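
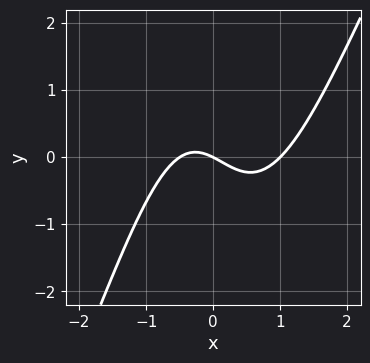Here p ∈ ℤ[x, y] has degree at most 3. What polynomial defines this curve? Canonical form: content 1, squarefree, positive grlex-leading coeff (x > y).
2*x^3 - x^2*y - x^2 - x - 2*y

(a) deg p = 3.
(b) Reading off the gridlines: it crosses the y-axis at the gridline y = 0; among the integer gridlines, it crosses the x-axis at x ∈ {0, 1}.
(c) Fitting integer coefficients to these (and the overall shape) gives p.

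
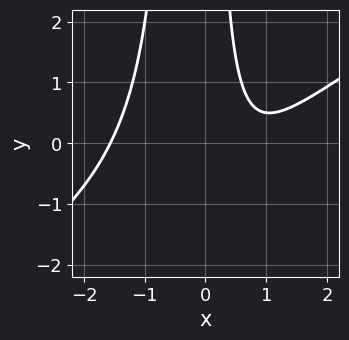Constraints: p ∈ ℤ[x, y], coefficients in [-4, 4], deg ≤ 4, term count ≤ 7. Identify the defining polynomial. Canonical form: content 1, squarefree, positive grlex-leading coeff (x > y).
2*x^3 - 3*x^2*y - x*y - 3*x + 3

1. The degree is 3 — the shape is more complex than any degree-2 curve.
2. Observable constraints: it misses every integer gridline on the y-axis.
3. Putting this together gives p.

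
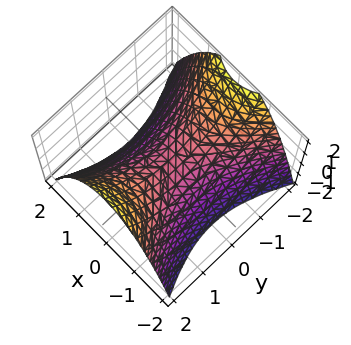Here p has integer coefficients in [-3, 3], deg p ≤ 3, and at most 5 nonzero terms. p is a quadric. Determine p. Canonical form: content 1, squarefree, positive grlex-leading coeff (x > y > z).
2*x^2 - y^2 + 2*z

The degree is 2 — a hyperbolic paraboloid; a quadric.
Symmetries: mirror symmetry y ↦ −y ⇒ only even powers of y; the x ↦ −x reflection is a symmetry, so x appears only in even powers.
From the axis intercepts and sections: it meets the z-axis at z = 0 (among the integer gridlines); it meets the y-axis at y = 0 (among the integer gridlines); it meets the x-axis at x = 0 (among the integer gridlines).
These observations pin down the coefficients.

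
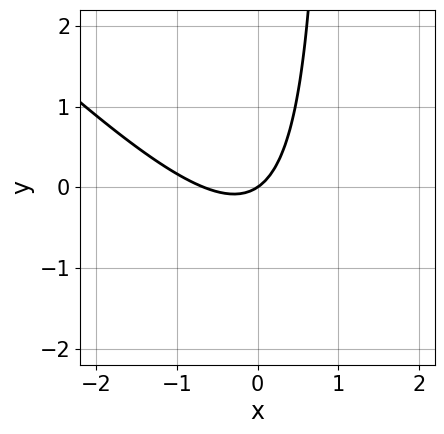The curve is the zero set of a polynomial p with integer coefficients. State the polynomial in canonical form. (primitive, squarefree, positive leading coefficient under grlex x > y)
3*x^2 + 3*x*y + 2*x - 3*y

Degree: the shape is more complex than any degree-1 curve, so deg p = 2.
Checking where it meets the axes: it crosses the y-axis at the gridline y = 0; one x-axis crossing is at x = 0.
Assembling these constraints gives the stated polynomial.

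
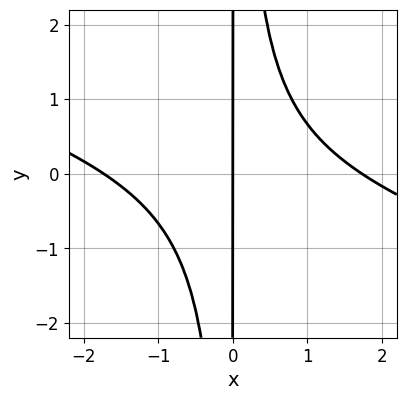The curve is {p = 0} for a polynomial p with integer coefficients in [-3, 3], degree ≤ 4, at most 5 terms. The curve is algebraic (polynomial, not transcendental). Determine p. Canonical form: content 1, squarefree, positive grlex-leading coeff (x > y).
x^3 + 3*x^2*y - 3*x

First, deg p = 3. The shape is more complex than any degree-2 curve.
Then, from the visible intercepts: it crosses the x-axis at the gridline x = 0; every point of the y-axis in the box is on the curve.
Finally, matching integer coefficients to the picture gives p.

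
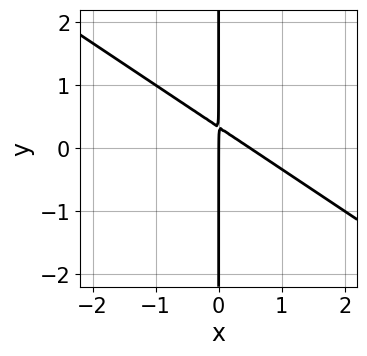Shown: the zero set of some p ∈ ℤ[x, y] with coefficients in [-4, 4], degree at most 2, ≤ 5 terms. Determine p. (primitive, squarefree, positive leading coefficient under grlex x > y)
2*x^2 + 3*x*y - x

First, the degree is 2 — the shape is more complex than any degree-1 curve.
Then, against the integer gridlines: it meets the x-axis at x = 0 (among the integer gridlines); every point of the y-axis in the box is on the curve.
Finally, solving for integer coefficients yields p as stated.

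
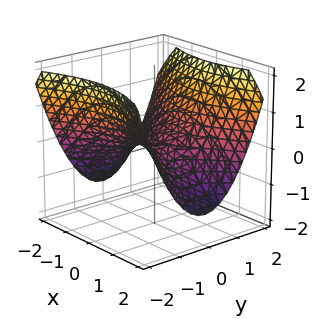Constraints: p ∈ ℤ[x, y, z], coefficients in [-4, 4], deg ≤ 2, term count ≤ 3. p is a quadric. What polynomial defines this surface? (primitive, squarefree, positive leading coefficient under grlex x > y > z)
(a) deg p = 2. A hyperbolic paraboloid; a quadric.
(b) Symmetries: it's symmetric under y → −y, forcing even powers of y; mirror symmetry x ↦ −x ⇒ only even powers of x.
(c) Against the integer gridlines: it crosses the z-axis at the gridline z = 0; it crosses the x-axis at the gridline x = 0; one y-axis crossing is at y = 0.
(d) Assembling these constraints gives the stated polynomial.

x^2 - 2*y^2 + 3*z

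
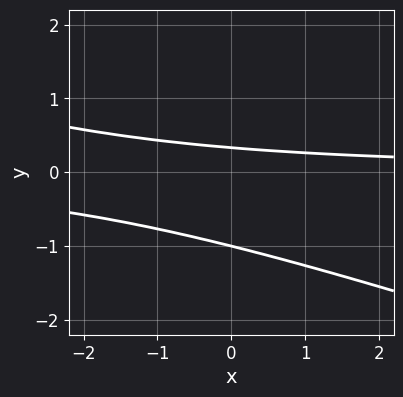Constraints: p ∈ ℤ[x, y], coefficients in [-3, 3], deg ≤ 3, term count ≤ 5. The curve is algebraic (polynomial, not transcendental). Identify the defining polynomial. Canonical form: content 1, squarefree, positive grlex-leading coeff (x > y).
1. deg p = 2. The shape is more complex than any degree-1 curve.
2. Against the integer gridlines: the curve avoids every integer x-axis point in the box; it meets the y-axis at y = -1 (among the integer gridlines).
3. Solving for integer coefficients yields p as stated.

x*y + 3*y^2 + 2*y - 1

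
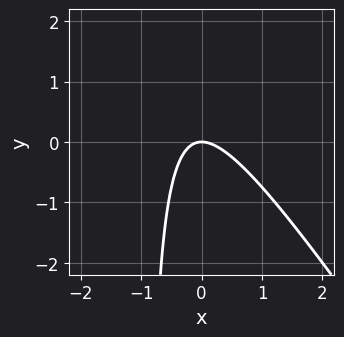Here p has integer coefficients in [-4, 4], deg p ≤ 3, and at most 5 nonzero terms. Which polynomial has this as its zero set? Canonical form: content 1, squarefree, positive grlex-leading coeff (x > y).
3*x^2 + 2*x*y + 2*y

1. Degree: the shape is more complex than any degree-1 curve, so deg p = 2.
2. Checking where it meets the axes: it crosses the x-axis at the gridline x = 0; it meets the y-axis at y = 0 (among the integer gridlines).
3. Together with the visible shape, these determine p as stated.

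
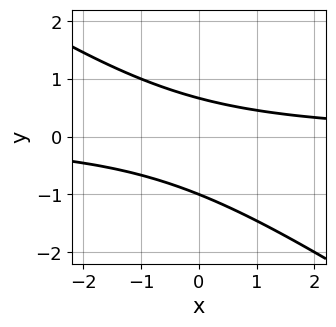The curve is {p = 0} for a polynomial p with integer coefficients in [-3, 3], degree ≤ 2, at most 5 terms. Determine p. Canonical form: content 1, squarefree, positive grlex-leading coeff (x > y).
First, deg p = 2.
Next, observable constraints: it meets the y-axis at y = -1 (among the integer gridlines); it misses every integer gridline on the x-axis.
Finally, fitting integer coefficients to these (and the overall shape) gives p.

2*x*y + 3*y^2 + y - 2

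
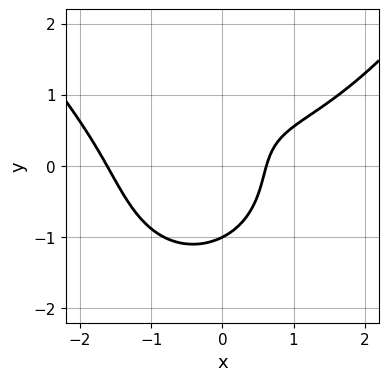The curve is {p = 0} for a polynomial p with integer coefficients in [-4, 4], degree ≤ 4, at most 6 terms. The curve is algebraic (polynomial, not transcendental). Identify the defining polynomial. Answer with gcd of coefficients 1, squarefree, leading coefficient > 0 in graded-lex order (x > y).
x^4 - 3*x^2*y - 2*y^3 + 3*x - 2

1. deg p = 4. A generic line meets the curve in up to 4 points.
2. Checking where it meets the axes: it crosses the y-axis at the gridline y = -1.
3. Matching integer coefficients to the picture gives p.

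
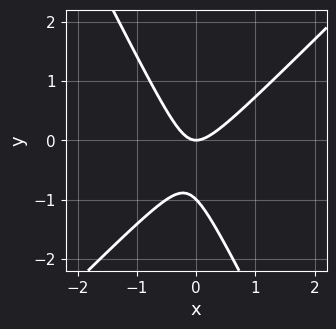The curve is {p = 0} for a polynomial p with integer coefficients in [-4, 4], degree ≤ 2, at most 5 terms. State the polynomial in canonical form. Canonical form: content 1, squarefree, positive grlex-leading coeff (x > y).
2*x^2 - x*y - y^2 - y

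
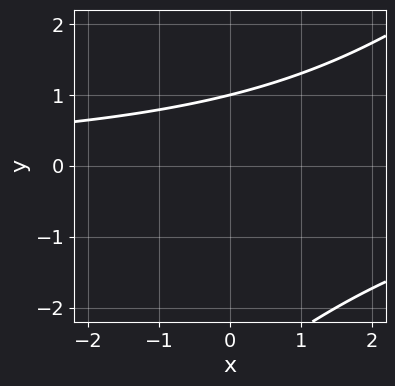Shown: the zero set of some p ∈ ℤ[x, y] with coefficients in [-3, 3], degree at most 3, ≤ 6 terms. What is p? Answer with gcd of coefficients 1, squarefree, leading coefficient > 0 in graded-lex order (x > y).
x*y - y^2 - 2*y + 3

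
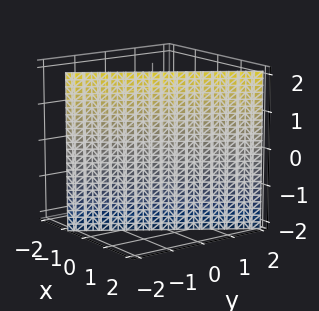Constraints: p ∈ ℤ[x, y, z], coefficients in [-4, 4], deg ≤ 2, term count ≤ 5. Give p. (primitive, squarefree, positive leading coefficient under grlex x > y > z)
(a) The degree is 1 — the surface is flat (a plane).
(b) From the visible intercepts: no z-intercept at any integer in the box; one y-axis crossing is at y = -1.
(c) These observations pin down the coefficients.

3*x - 2*y - 2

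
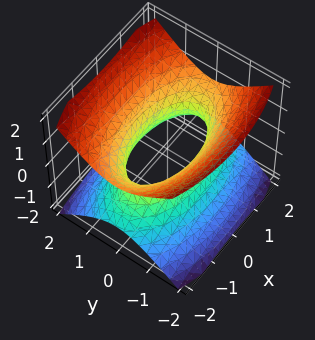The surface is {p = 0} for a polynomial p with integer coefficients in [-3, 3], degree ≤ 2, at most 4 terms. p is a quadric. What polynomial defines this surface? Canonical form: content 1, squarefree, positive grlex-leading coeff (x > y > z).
x^2 + 3*y^2 - 3*z^2 - 2

Degree: one connected sheet with a waist; a quadric, so deg p = 2.
Symmetries: the x ↦ −x reflection is a symmetry, so x appears only in even powers; the z ↦ −z reflection is a symmetry, so z appears only in even powers; it's symmetric under y → −y, forcing even powers of y.
Against the integer gridlines: the surface avoids every integer z-axis point in the box.
Matching integer coefficients to the picture gives p.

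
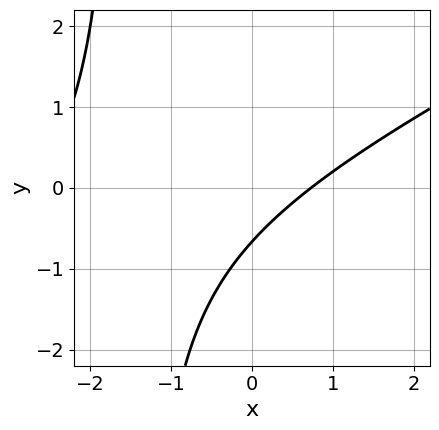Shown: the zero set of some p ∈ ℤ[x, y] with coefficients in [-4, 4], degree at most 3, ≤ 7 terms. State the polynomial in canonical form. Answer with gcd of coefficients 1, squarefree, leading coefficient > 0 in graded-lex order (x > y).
x^2 - 2*x*y + 2*x - 3*y - 2

The degree is 2 — no degree-1 curve has this shape.
The integer polynomial consistent with all of this is the stated p.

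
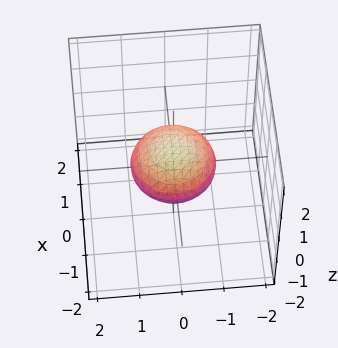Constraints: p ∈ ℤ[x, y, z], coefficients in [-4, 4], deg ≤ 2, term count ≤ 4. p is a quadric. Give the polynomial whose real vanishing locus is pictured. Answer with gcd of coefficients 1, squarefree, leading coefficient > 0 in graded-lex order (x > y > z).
First, degree: bounded and convex; a quadric, so deg p = 2.
Then, symmetries: it's symmetric under z → −z, forcing even powers of z; rotational symmetry about the z-axis ⇒ p depends on x, y only through x² + y².
Next, from the axis intercepts and sections: the y-axis gridline crossings are at y ∈ {-1, 1}; a circular section at z = 0 has radius exactly 1.
Finally, these observations pin down the coefficients. Check: (-1, 0, 0) on the x-axis lies on the surface, and p(-1, 0, 0) = 0. ✓

x^2 + y^2 + 2*z^2 - 1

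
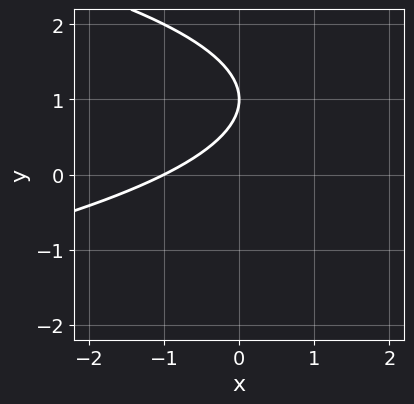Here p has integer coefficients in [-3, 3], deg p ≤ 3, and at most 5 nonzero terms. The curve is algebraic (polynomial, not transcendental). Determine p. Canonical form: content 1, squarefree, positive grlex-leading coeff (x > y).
y^2 + x - 2*y + 1

First, degree: a generic line meets the curve in up to 2 points, so deg p = 2.
Then, from the visible intercepts: it crosses the y-axis at the gridline y = 1; one x-axis crossing is at x = -1.
Finally, putting this together gives p.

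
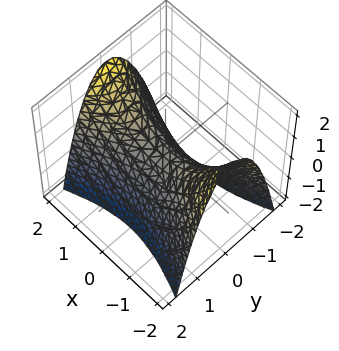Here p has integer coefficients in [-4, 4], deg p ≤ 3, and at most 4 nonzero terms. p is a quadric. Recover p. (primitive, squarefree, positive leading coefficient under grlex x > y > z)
x^2 - 3*y^2 - 2*z

1. Degree: a hyperbolic paraboloid; a quadric, so deg p = 2.
2. Symmetries: it's symmetric under y → −y, forcing even powers of y; mirror symmetry x ↦ −x ⇒ only even powers of x.
3. Reading off the gridlines: one x-axis crossing is at x = 0; it meets the y-axis at y = 0 (among the integer gridlines).
4. Assembling these constraints gives the stated polynomial.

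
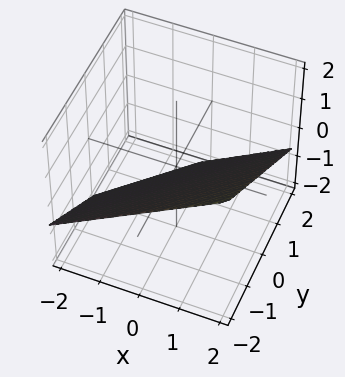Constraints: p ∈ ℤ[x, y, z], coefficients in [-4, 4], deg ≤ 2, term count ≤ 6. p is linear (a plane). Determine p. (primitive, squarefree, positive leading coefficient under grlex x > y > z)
2*x - 2*y - 3*z - 2

(a) The degree is 1 — the surface is flat (a plane).
(b) Against the integer gridlines: it crosses the x-axis at the gridline x = 1; it crosses the y-axis at the gridline y = -1.
(c) Putting this together gives p.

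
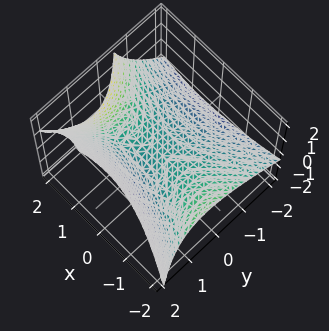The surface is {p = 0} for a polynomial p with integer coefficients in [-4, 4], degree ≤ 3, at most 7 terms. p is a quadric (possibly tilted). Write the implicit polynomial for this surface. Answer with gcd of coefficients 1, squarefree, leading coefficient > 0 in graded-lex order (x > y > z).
First, the degree is 2 — no degree-1 surface has this shape.
Then, checking where it meets the axes: one x-axis crossing is at x = 0; it meets the z-axis at z = 0 (among the integer gridlines); it crosses the y-axis at the gridline y = 0.
Finally, these observations pin down the coefficients.

x^2 + x*z - 2*y^2 + 2*y*z - 3*z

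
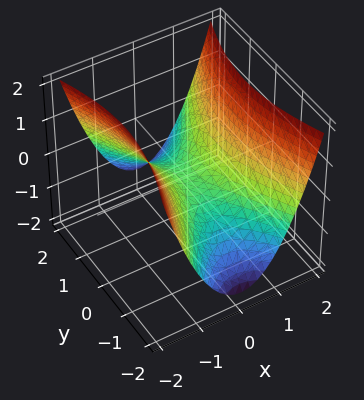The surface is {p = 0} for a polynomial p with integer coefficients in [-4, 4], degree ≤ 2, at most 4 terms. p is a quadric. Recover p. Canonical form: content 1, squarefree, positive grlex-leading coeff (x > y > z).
3*x^2 - y^2 - 3*z

First, degree: a saddle surface; a quadric, so deg p = 2.
Next, symmetries: it's symmetric under y → −y, forcing even powers of y; the x ↦ −x reflection is a symmetry, so x appears only in even powers.
Next, observable constraints: it crosses the z-axis at the gridline z = 0; it meets the y-axis at y = 0 (among the integer gridlines).
Finally, these observations pin down the coefficients.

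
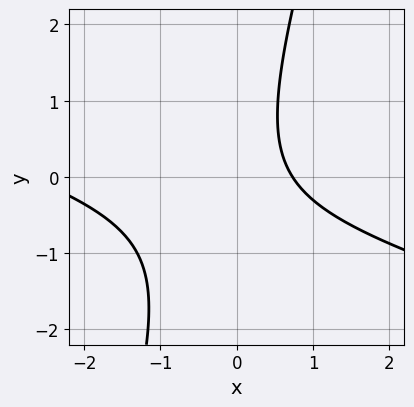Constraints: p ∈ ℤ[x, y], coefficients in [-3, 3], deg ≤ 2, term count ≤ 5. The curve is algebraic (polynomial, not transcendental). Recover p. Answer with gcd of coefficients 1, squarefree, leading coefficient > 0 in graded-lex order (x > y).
1. The degree is 2 — no degree-1 curve has this shape.
2. Checking where it meets the axes: it misses every integer gridline on the y-axis.
3. Fitting integer coefficients to these (and the overall shape) gives p.

x^2 + 3*x*y - y^2 + 2*x - 2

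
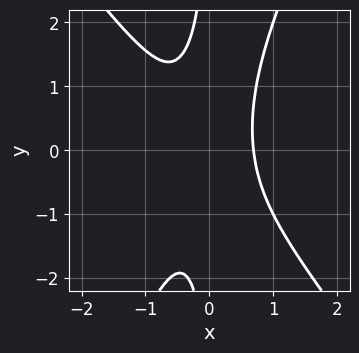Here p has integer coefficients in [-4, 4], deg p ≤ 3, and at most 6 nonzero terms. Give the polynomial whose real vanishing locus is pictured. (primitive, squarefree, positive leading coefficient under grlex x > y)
3*x^3 + x^2*y - x*y^2 - 1

First, the degree is 3 — the shape is more complex than any degree-2 curve.
Then, checking where it meets the axes: the curve avoids every integer y-axis point in the box.
Finally, fitting integer coefficients to these (and the overall shape) gives p.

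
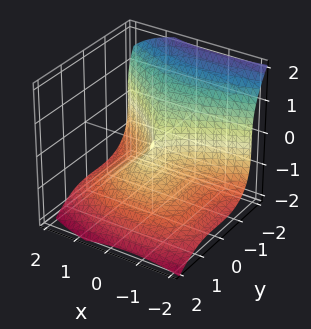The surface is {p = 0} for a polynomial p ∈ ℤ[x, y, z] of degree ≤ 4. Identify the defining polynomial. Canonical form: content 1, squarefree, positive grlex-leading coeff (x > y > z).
x*y^2 + 3*y^3 + 3*z^3 + 3*x^2

1. Degree: a generic line meets the surface in up to 3 points, so deg p = 3.
2. Against the integer gridlines: it crosses the z-axis at the gridline z = 0; it crosses the y-axis at the gridline y = 0; it meets the x-axis at x = 0 (among the integer gridlines).
3. Matching integer coefficients to the picture gives p.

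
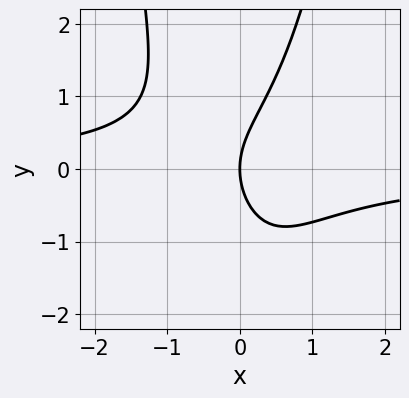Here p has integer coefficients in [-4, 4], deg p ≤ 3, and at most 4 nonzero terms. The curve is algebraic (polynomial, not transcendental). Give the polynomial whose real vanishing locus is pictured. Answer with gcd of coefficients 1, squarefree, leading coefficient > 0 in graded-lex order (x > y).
First, deg p = 3.
Next, checking where it meets the axes: it meets the y-axis at y = 0 (among the integer gridlines); it meets the x-axis at x = 0 (among the integer gridlines).
Finally, fitting integer coefficients to these (and the overall shape) gives p.

2*x^2*y - y^2 + 2*x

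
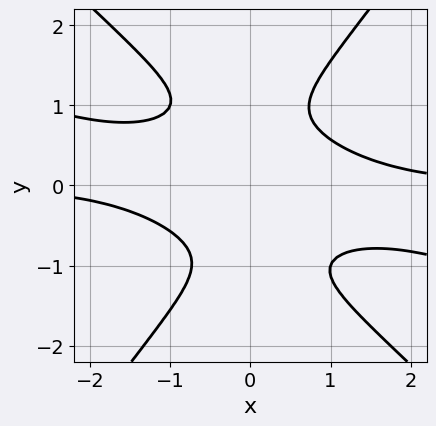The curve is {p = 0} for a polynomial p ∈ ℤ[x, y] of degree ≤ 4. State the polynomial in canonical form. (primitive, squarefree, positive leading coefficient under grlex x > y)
x^3*y + 3*x^2*y^2 - 2*y^4 + 2*y^2 - 2

First, the degree is 4 — a generic line meets the curve in up to 4 points.
Then, checking where it meets the axes: no x-intercept at any integer in the box; no y-intercept at any integer in the box.
Finally, matching integer coefficients to the picture gives p.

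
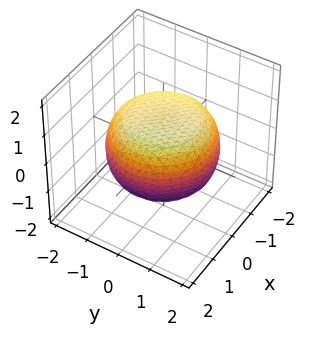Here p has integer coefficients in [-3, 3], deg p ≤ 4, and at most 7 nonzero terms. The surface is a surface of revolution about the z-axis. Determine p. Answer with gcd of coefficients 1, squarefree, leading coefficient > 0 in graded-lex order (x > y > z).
x^4 + 2*x^2*y^2 + y^4 - x^2 - y^2 + 3*z^2 - 3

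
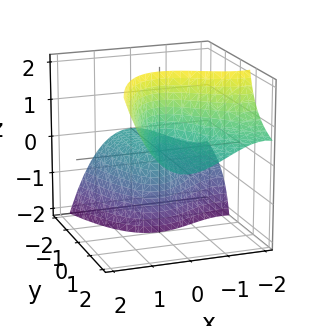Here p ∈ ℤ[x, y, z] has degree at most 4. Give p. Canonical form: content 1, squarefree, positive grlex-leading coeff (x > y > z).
There are 2 components.
deg p = 3.
Checking where it meets the axes: the visible y-axis segment lies entirely on the surface; every point of the z-axis in the box is on the surface.
These observations pin down the coefficients.

x^3 + 3*x^2 - 3*y*z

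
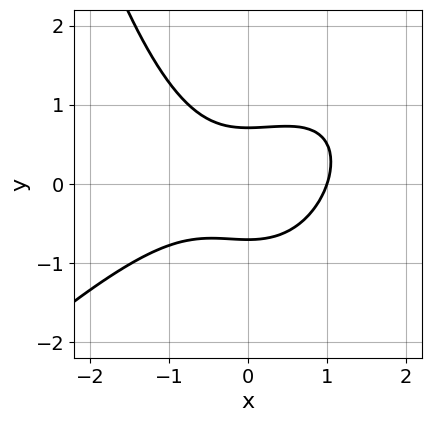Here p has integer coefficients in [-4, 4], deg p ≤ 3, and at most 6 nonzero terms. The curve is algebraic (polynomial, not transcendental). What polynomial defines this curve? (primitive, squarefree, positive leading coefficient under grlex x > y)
First, deg p = 3. No degree-2 curve has this shape.
Next, against the integer gridlines: it meets the x-axis at x = 1 (among the integer gridlines).
Finally, the integer polynomial consistent with all of this is the stated p.

x^3 - x^2*y + 2*y^2 - 1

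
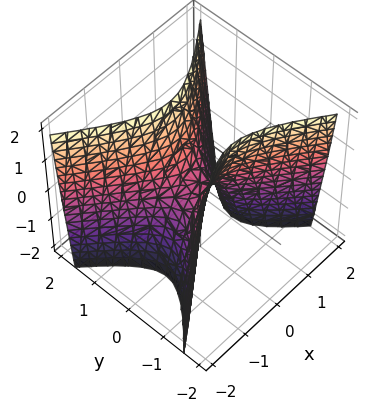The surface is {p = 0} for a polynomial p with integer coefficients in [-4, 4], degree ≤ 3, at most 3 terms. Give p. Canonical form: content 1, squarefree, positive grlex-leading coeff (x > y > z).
2*x^2 - 3*y^2 + z

First, deg p = 2. A hyperbolic paraboloid; a quadric.
Next, symmetries: it's symmetric under y → −y, forcing even powers of y; mirror symmetry x ↦ −x ⇒ only even powers of x.
Next, from the visible intercepts: one x-axis crossing is at x = 0; it meets the y-axis at y = 0 (among the integer gridlines).
Finally, matching integer coefficients to the picture gives p.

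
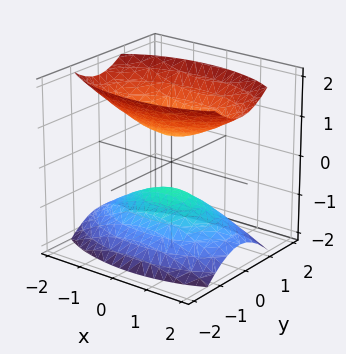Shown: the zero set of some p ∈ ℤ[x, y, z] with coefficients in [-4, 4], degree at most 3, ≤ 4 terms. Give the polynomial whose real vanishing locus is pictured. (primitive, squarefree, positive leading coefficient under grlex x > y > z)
First, I count 2 distinct pieces. Treating them together as one polynomial.
Next, degree: two sheets facing apart; a quadric, so deg p = 2.
Then, symmetries: the x ↦ −x reflection is a symmetry, so x appears only in even powers; the z ↦ −z reflection is a symmetry, so z appears only in even powers; it's symmetric under y → −y, forcing even powers of y.
Then, reading off the gridlines: the surface avoids every integer y-axis point in the box; it misses every integer gridline on the x-axis.
Finally, solving for integer coefficients yields p as stated.

x^2 + 3*y^2 - 2*z^2 + 1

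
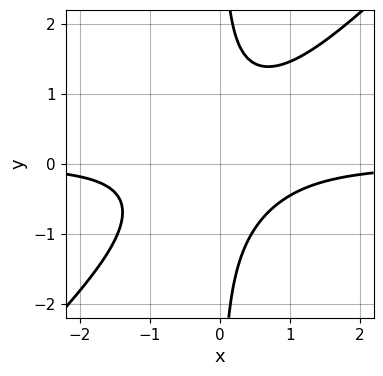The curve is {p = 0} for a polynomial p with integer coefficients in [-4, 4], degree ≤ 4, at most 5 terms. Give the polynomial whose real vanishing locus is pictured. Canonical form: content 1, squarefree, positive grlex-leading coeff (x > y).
(a) The degree is 3 — no degree-2 curve has this shape.
(b) Observable constraints: no y-intercept at any integer in the box; it misses every integer gridline on the x-axis.
(c) Putting this together gives p.

3*x^2*y - 3*x*y^2 + 2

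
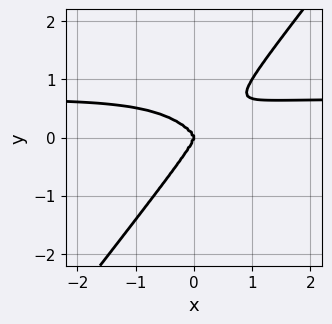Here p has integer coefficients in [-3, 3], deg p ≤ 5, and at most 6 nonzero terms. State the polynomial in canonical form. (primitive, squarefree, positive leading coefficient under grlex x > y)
3*x^3*y + 2*x*y^3 - 3*y^4 - 2*x^3

deg p = 4. A generic line meets the curve in up to 4 points.
From the axis intercepts and sections: it meets the x-axis at x = 0 (among the integer gridlines); it meets the y-axis at y = 0 (among the integer gridlines).
Matching integer coefficients to the picture gives p.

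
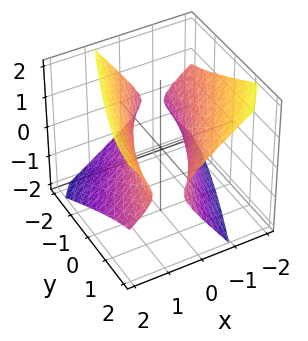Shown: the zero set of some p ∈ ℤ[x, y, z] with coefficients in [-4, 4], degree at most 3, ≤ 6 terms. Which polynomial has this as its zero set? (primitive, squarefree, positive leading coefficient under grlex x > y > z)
There are 2 components. They look like related sheets of one shape, so recover p as a whole.
Degree: the shape is more complex than any degree-1 surface, so deg p = 2.
From the visible intercepts: the surface avoids every integer z-axis point in the box.
Together with the visible shape, these determine p as stated.

3*x^2 - 3*x*y + 2*x*z + y^2 - 3*z^2 - 2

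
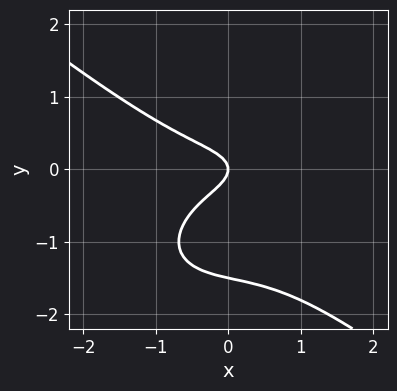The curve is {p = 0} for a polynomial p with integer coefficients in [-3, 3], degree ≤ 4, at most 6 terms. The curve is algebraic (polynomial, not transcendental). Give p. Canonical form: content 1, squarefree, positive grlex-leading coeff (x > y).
x^3 + 2*y^3 + 3*y^2 + x

The degree is 3 — the shape is more complex than any degree-2 curve.
Checking where it meets the axes: one x-axis crossing is at x = 0; one y-axis crossing is at y = 0.
These observations pin down the coefficients.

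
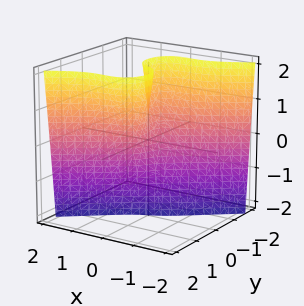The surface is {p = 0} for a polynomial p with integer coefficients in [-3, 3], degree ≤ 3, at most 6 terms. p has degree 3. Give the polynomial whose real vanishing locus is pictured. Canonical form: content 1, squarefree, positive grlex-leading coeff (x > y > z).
First, deg p = 3. The shape is more complex than any degree-2 surface.
Next, from the axis intercepts and sections: it meets the x-axis at x = 0 (among the integer gridlines); one y-axis crossing is at y = 0; the visible z-axis segment lies entirely on the surface.
Finally, fitting integer coefficients to these (and the overall shape) gives p.

2*x^3 - 2*x^2*y - y^3 + y*z + x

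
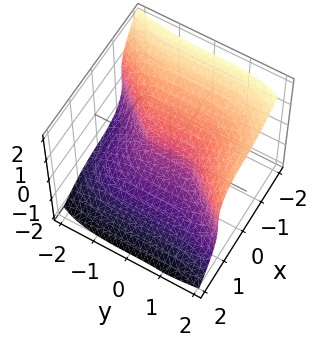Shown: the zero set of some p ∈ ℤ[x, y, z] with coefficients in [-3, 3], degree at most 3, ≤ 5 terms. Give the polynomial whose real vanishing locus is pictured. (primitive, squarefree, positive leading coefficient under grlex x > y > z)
3*x^3 - y^3 + 3*z^3 + 3*x

1. The degree is 3 — no degree-2 surface has this shape.
2. From the visible intercepts: it meets the z-axis at z = 0 (among the integer gridlines); one x-axis crossing is at x = 0; it meets the y-axis at y = 0 (among the integer gridlines).
3. Matching integer coefficients to the picture gives p.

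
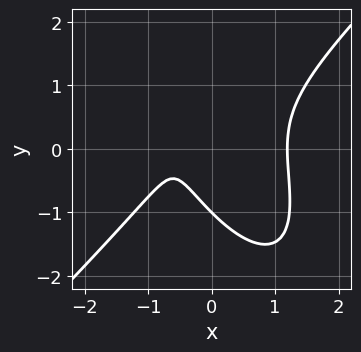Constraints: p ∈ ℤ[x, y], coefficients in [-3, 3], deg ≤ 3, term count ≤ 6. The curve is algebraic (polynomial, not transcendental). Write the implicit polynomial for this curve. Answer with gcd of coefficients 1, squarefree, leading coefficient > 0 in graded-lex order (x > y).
2*x^3 - x*y^2 - y^3 - 2*x - 1

First, the degree is 3 — the shape is more complex than any degree-2 curve.
Then, reading off the gridlines: one y-axis crossing is at y = -1.
Finally, solving for integer coefficients yields p as stated.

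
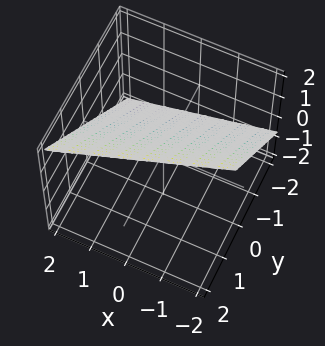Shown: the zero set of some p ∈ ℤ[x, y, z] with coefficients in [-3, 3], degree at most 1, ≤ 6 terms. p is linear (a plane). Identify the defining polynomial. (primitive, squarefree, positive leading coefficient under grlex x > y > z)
1. deg p = 1.
2. Checking where it meets the axes: it crosses the x-axis at the gridline x = 2.
3. Solving for integer coefficients yields p as stated.

x - 3*y + 3*z - 2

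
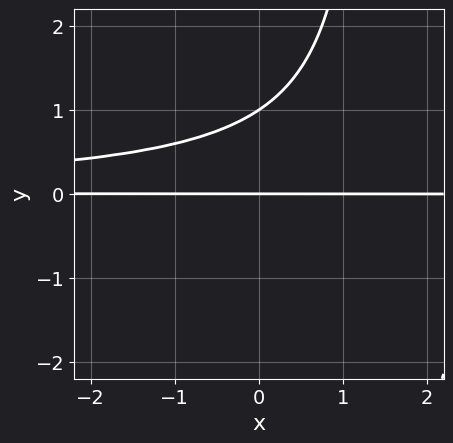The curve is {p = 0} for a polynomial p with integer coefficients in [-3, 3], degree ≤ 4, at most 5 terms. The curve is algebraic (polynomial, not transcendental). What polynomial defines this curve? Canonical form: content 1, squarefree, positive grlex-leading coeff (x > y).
2*x*y^2 - 3*y^2 + 3*y

Degree: no degree-2 curve has this shape, so deg p = 3.
Observable constraints: the y-axis gridline crossings are at y ∈ {0, 1}; every point of the x-axis in the box is on the curve.
These observations pin down the coefficients.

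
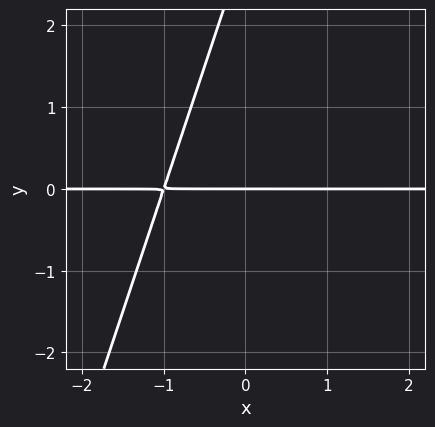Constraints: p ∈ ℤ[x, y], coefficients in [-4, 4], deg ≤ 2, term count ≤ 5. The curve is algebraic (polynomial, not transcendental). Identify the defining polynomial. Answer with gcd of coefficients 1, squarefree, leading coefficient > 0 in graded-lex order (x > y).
3*x*y - y^2 + 3*y

(a) Degree: the shape is more complex than any degree-1 curve, so deg p = 2.
(b) Observable constraints: every point of the x-axis in the box is on the curve; it meets the y-axis at y = 0 (among the integer gridlines).
(c) The integer polynomial consistent with all of this is the stated p.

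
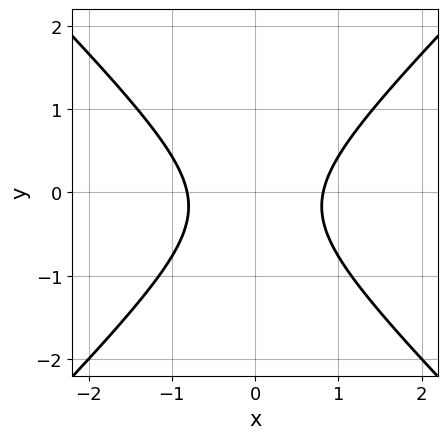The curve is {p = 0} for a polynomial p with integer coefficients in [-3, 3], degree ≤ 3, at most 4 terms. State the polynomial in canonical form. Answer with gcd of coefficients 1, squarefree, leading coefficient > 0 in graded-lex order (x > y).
3*x^2 - 3*y^2 - y - 2

(a) Degree: a generic line meets the curve in up to 2 points, so deg p = 2.
(b) Symmetries: the x ↦ −x reflection is a symmetry, so x appears only in even powers.
(c) Observable constraints: no y-intercept at any integer in the box.
(d) Solving for integer coefficients yields p as stated.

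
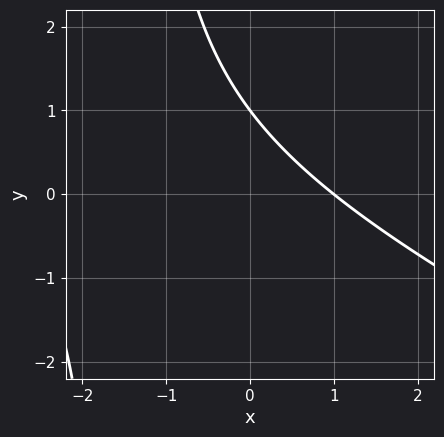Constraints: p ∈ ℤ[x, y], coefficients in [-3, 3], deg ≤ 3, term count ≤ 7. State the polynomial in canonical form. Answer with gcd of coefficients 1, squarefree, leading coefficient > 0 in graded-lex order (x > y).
(a) deg p = 2. No degree-1 curve has this shape.
(b) Reading off the gridlines: it crosses the y-axis at the gridline y = 1; one x-axis crossing is at x = 1.
(c) Putting this together gives p.

x^2 + 2*x*y + 2*x + 3*y - 3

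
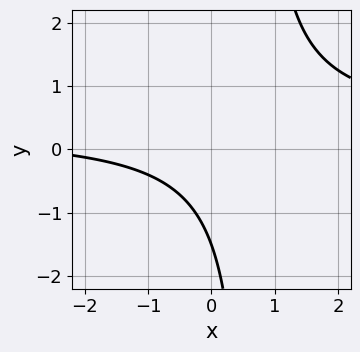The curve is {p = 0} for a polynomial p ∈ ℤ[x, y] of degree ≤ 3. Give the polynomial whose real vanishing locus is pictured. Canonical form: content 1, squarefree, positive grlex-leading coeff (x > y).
3*x*y - x - 2*y - 3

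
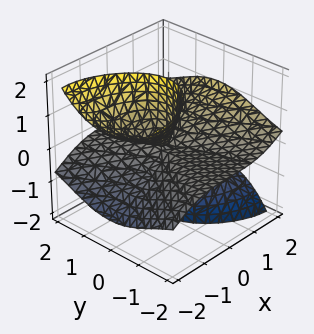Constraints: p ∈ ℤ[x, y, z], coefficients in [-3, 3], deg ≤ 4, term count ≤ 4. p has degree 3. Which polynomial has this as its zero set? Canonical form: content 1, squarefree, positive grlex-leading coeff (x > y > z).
x^3 - 3*x*z^2 - 3*y^2*z

1. The picture has 2 separate pieces.
2. The degree is 3 — no degree-2 surface has this shape.
3. Reading off the gridlines: it meets the x-axis at x = 0 (among the integer gridlines); the visible y-axis segment lies entirely on the surface; the visible z-axis segment lies entirely on the surface.
4. Matching integer coefficients to the picture gives p.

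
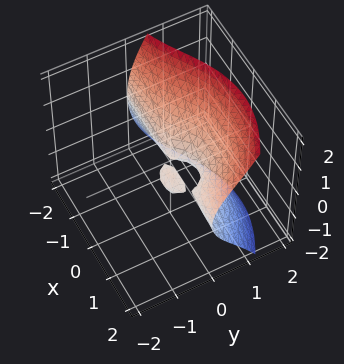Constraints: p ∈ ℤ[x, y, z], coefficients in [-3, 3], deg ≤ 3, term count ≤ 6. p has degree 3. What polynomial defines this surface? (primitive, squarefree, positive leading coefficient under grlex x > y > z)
1. I count 2 distinct pieces.
2. deg p = 3.
3. From the visible intercepts: it meets the z-axis at z = 0 (among the integer gridlines); it crosses the y-axis at the gridline y = 0; every point of the x-axis in the box is on the surface.
4. The integer polynomial consistent with all of this is the stated p.

x^2*y + y^3 - x*y - z^2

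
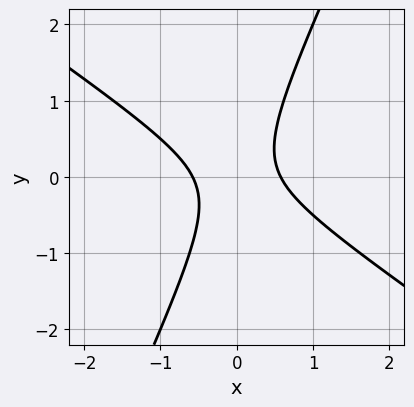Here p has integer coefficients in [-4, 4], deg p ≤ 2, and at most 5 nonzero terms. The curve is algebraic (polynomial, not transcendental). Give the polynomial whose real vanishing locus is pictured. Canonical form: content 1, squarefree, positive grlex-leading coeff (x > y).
3*x^2 + 3*x*y - 2*y^2 - 1

Degree: no degree-1 curve has this shape, so deg p = 2.
From the visible intercepts: it misses every integer gridline on the y-axis.
Putting this together gives p.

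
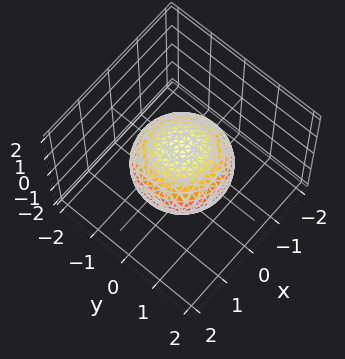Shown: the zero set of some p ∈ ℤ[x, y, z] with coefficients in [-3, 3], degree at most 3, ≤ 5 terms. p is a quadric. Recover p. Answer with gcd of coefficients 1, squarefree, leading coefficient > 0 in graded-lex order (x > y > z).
2*x^2 + 2*y^2 + 3*z^2 - 3

First, the degree is 2 — bounded and convex; a quadric.
Then, symmetry: every cross-section ⟂ z is a circle, so x, y appear only via x² + y²; the z ↦ −z reflection is a symmetry, so z appears only in even powers.
Next, observable constraints: a circular section at z = 0 has radius between 1 and 2; the z-axis gridline crossings are at z ∈ {-1, 1}.
Finally, fitting integer coefficients to these (and the overall shape) gives p.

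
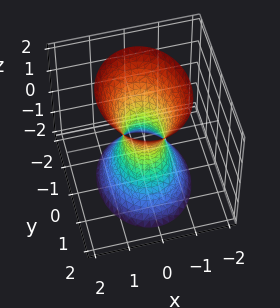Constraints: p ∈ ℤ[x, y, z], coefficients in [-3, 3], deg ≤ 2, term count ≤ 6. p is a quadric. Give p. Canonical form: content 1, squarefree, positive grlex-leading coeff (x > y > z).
3*x^2 + 2*y^2 - z^2 - 1

First, deg p = 2. An hourglass — one-sheet hyperboloid; a quadric.
Then, symmetries: the z ↦ −z reflection is a symmetry, so z appears only in even powers; the x ↦ −x reflection is a symmetry, so x appears only in even powers; the y ↦ −y reflection is a symmetry, so y appears only in even powers.
Then, from the axis intercepts and sections: it misses every integer gridline on the z-axis.
Finally, these observations pin down the coefficients.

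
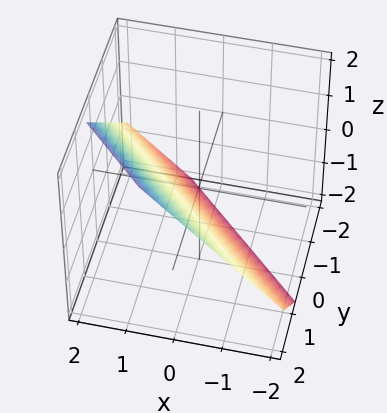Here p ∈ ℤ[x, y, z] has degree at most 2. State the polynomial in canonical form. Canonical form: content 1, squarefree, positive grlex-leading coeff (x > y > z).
3*x + 3*y - 3*z - 2

First, the degree is 1 — every cross-section is a straight line — this is a plane.
Finally, the integer polynomial consistent with all of this is the stated p.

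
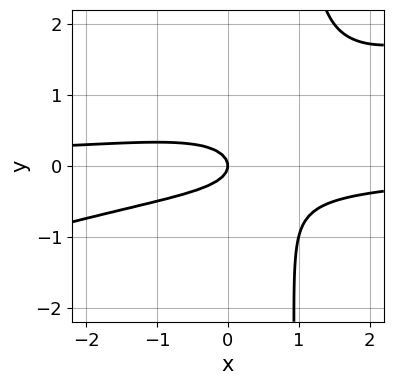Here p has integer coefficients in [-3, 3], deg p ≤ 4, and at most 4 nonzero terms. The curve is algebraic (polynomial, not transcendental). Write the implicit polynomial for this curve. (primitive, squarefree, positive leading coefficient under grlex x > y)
deg p = 3. The shape is more complex than any degree-2 curve.
Reading off the gridlines: one x-axis crossing is at x = 0; it crosses the y-axis at the gridline y = 0.
The integer polynomial consistent with all of this is the stated p.

x^2*y - 3*x*y^2 + 3*y^2 + x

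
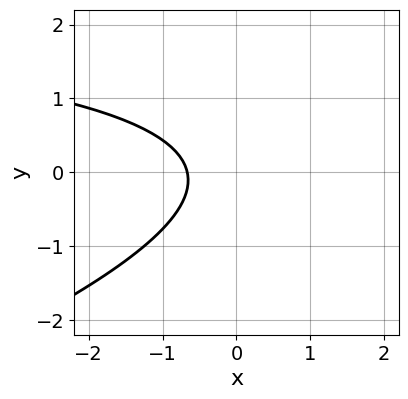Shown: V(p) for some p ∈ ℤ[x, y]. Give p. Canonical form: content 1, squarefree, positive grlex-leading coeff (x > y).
x*y - 3*y^2 - 3*x - 2

1. The degree is 2 — the shape is more complex than any degree-1 curve.
2. Against the integer gridlines: no y-intercept at any integer in the box.
3. The integer polynomial consistent with all of this is the stated p.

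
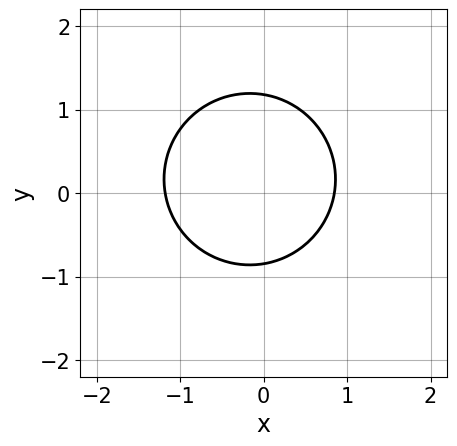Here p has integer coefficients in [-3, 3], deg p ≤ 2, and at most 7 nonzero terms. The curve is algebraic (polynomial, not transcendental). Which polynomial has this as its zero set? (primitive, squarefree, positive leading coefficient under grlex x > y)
(a) Degree: a generic line meets the curve in up to 2 points, so deg p = 2.
(b) Putting this together gives p.

3*x^2 + 3*y^2 + x - y - 3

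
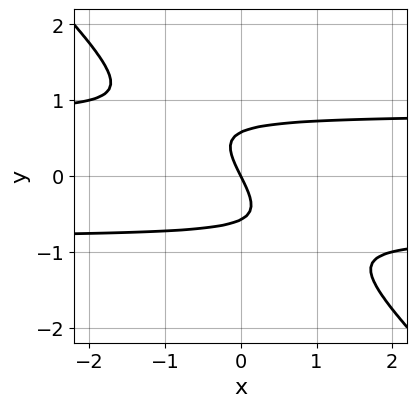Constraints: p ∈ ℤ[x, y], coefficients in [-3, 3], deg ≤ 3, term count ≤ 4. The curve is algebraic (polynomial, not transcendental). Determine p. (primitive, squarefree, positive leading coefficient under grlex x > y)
(a) The degree is 3 — no degree-2 curve has this shape.
(b) Reading off the gridlines: one x-axis crossing is at x = 0; one y-axis crossing is at y = 0.
(c) Assembling these constraints gives the stated polynomial.

3*x*y^2 + 3*y^3 - 2*x - y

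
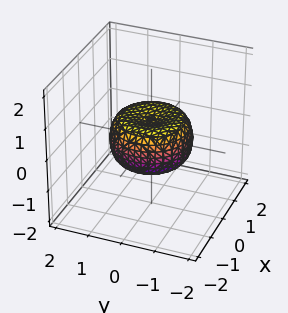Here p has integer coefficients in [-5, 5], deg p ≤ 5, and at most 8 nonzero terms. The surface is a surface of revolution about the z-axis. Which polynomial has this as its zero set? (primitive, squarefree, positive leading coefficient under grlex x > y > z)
2*x^4 + 4*x^2*y^2 + 2*y^4 - 2*x^2 - 2*y^2 + 3*z^2 - 1

Degree: no degree-3 surface has this shape, so deg p = 4.
Symmetries: the z-axis is an axis of rotation, so x and y enter only as x² + y².
Against the integer gridlines: a circular section at z = 0 has radius between 1 and 2.
Fitting integer coefficients to these (and the overall shape) gives p.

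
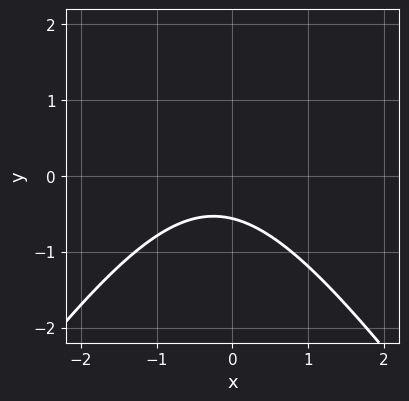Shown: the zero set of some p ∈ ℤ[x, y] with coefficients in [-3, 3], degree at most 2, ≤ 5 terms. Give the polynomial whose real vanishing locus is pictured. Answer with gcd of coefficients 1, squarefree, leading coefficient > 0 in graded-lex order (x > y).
2*x^2 - y^2 + x + 3*y + 2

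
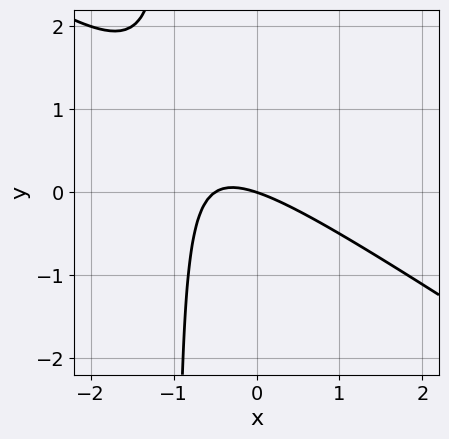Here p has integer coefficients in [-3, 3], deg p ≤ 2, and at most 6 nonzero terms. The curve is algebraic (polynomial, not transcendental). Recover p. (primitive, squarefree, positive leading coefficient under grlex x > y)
(a) The degree is 2 — a generic line meets the curve in up to 2 points.
(b) Observable constraints: one y-axis crossing is at y = 0; one x-axis crossing is at x = 0.
(c) Solving for integer coefficients yields p as stated.

2*x^2 + 3*x*y + x + 3*y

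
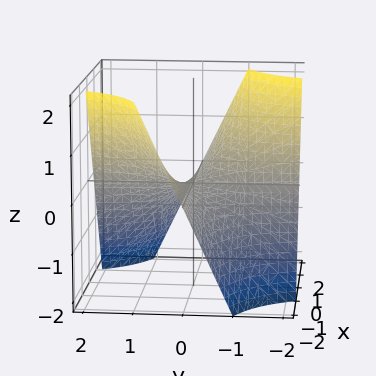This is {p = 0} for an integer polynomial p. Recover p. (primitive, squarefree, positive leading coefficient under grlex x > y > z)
x*y + z

First, the degree is 2 — a hyperbolic paraboloid; a quadric.
Then, checking where it meets the axes: every point of the y-axis in the box is on the surface; every point of the x-axis in the box is on the surface; it crosses the z-axis at the gridline z = 0.
Finally, matching integer coefficients to the picture gives p.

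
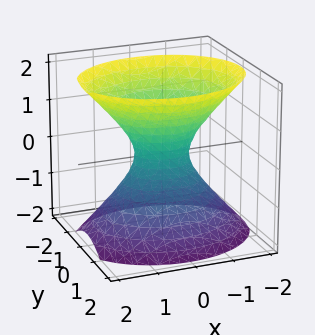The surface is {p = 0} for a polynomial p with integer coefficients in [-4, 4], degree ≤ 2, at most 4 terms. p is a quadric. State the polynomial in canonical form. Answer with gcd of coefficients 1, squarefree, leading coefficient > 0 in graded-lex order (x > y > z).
2*x^2 + 3*y^2 - 2*z^2 - 1

1. Degree: an hourglass — one-sheet hyperboloid; a quadric, so deg p = 2.
2. Symmetries: the y ↦ −y reflection is a symmetry, so y appears only in even powers; it's symmetric under z → −z, forcing even powers of z; it's symmetric under x → −x, forcing even powers of x.
3. Reading off the gridlines: it misses every integer gridline on the z-axis.
4. Putting this together gives p.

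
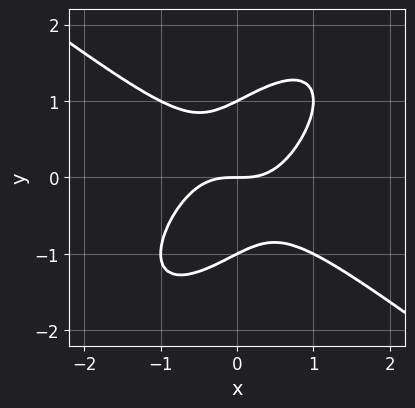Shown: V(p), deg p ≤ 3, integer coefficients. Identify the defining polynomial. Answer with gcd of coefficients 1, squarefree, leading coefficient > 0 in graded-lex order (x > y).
x^3 - x*y^2 + y^3 - y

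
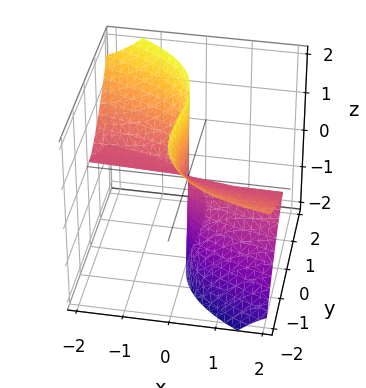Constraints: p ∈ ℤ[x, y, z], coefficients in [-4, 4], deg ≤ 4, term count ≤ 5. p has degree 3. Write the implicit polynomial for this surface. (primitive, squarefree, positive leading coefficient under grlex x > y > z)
3*x*z^2 + y^3 + y^2*z

deg p = 3. No degree-2 surface has this shape.
Observable constraints: the visible x-axis segment lies entirely on the surface; it crosses the y-axis at the gridline y = 0.
The integer polynomial consistent with all of this is the stated p. Check: (0, 0, -2) on the z-axis lies on the surface, and p(0, 0, -2) = 0. ✓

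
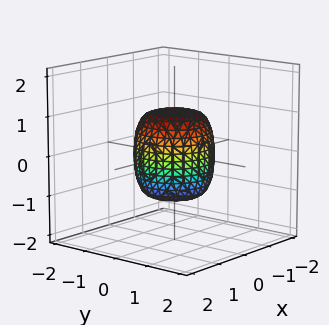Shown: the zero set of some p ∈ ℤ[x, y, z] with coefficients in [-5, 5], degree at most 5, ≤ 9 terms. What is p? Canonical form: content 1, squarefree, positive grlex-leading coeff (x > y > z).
Degree: a generic line meets the surface in up to 4 points, so deg p = 4.
Symmetries: every cross-section ⟂ z is a circle, so x, y appear only via x² + y².
Against the integer gridlines: the y-axis gridline crossings are at y ∈ {-1, 1}; a circular section at z = -1 has radius between 0 and 1; the x-axis gridline crossings are at x ∈ {-1, 1}.
Fitting integer coefficients to these (and the overall shape) gives p. Check: (0, 0, 1) on the z-axis lies on the surface, and p(0, 0, 1) = 0. ✓

2*x^4 + 4*x^2*y^2 + 2*y^4 - x^2 - y^2 + z^2 - 1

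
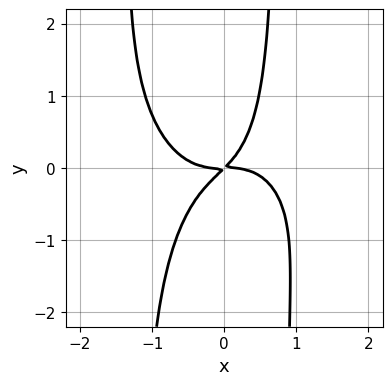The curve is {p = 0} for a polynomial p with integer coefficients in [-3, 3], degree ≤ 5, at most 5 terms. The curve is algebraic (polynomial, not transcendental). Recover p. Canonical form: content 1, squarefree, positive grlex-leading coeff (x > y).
(a) The degree is 4 — no degree-3 curve has this shape.
(b) From the axis intercepts and sections: it crosses the y-axis at the gridline y = 0; it crosses the x-axis at the gridline x = 0.
(c) These observations pin down the coefficients.

2*x^4 + 2*x^2*y^2 + x*y^2 + 2*x*y - 2*y^2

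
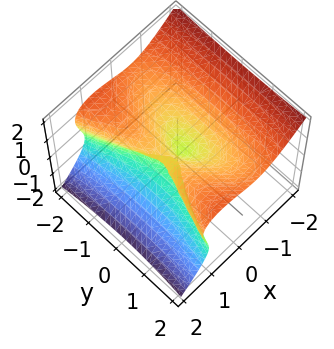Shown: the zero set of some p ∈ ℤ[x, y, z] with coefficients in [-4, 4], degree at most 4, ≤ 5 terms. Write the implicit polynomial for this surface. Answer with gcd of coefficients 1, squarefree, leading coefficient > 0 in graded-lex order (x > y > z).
3*x^3 + 3*z^3 - 3*x*z - y^2

(a) Degree: a generic line meets the surface in up to 3 points, so deg p = 3.
(b) From the visible intercepts: it crosses the y-axis at the gridline y = 0; one z-axis crossing is at z = 0; one x-axis crossing is at x = 0.
(c) These observations pin down the coefficients.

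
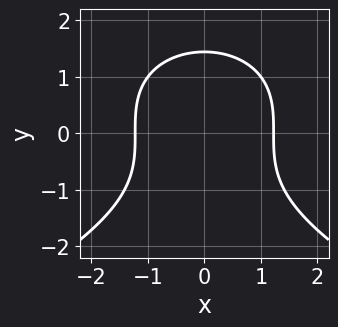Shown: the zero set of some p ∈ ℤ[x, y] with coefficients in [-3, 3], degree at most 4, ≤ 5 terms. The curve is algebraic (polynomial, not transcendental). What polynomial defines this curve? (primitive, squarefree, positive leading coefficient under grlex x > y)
y^3 + 2*x^2 - 3

First, the degree is 3 — no degree-2 curve has this shape.
Next, symmetries: it's symmetric under x → −x, forcing even powers of x.
Finally, fitting integer coefficients to these (and the overall shape) gives p.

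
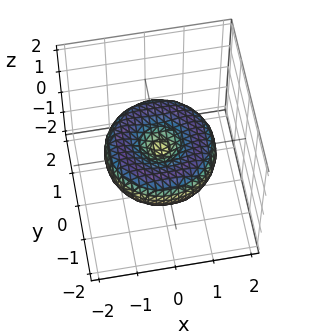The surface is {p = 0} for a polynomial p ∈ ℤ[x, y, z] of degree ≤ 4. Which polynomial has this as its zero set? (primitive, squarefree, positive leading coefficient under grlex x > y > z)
First, the degree is 4 — the shape is more complex than any degree-3 surface.
Then, by symmetry, every cross-section ⟂ z is a circle, so x, y appear only via x² + y².
Next, reading off the gridlines: it crosses the y-axis at the gridline y = 0; it crosses the z-axis at the gridline z = 0.
Finally, putting this together gives p.

x^4 + 2*x^2*y^2 + y^4 - 2*x^2 - 2*y^2 + 3*z^2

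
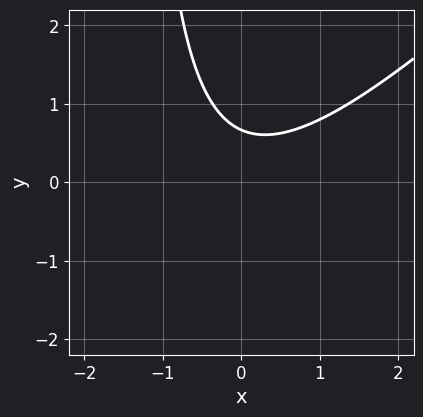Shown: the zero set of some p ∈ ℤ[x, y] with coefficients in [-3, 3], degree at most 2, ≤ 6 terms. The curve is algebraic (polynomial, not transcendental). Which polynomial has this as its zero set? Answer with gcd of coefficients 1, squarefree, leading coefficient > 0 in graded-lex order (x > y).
2*x^2 - 2*x*y - 3*y + 2

First, degree: a generic line meets the curve in up to 2 points, so deg p = 2.
Then, observable constraints: it misses every integer gridline on the x-axis.
Finally, the integer polynomial consistent with all of this is the stated p.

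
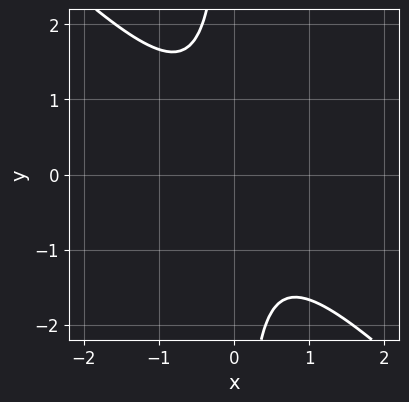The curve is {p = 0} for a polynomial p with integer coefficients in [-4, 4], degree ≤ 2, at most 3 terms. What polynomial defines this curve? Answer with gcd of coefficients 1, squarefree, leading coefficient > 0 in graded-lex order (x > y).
3*x^2 + 3*x*y + 2

(a) Degree: the shape is more complex than any degree-1 curve, so deg p = 2.
(b) From the visible intercepts: it misses every integer gridline on the x-axis; the curve avoids every integer y-axis point in the box.
(c) Together with the visible shape, these determine p as stated.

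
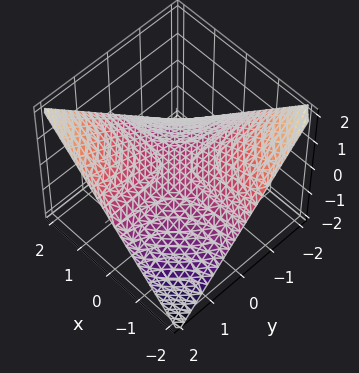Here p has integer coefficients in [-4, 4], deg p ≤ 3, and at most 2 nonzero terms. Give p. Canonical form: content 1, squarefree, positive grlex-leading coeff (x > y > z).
1. deg p = 2. A hyperbolic paraboloid; a quadric.
2. Against the integer gridlines: every point of the x-axis in the box is on the surface; it meets the z-axis at z = 0 (among the integer gridlines); the visible y-axis segment lies entirely on the surface.
3. Together with the visible shape, these determine p as stated.

x*y - 2*z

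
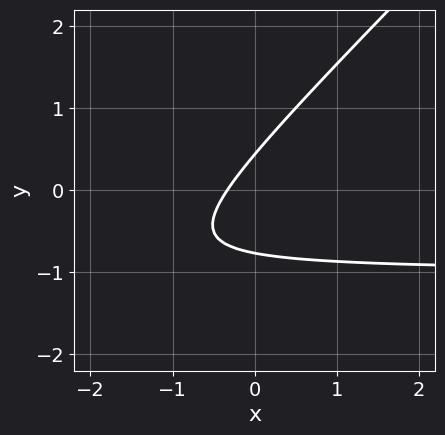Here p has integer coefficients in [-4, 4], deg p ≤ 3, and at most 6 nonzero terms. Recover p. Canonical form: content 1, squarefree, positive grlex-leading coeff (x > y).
3*x*y - 3*y^2 + 3*x - y + 1

Degree: the shape is more complex than any degree-1 curve, so deg p = 2.
The integer polynomial consistent with all of this is the stated p.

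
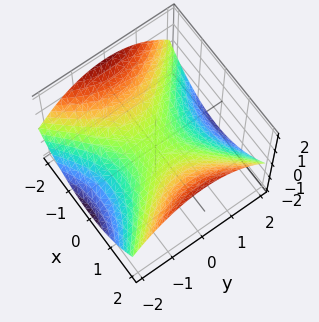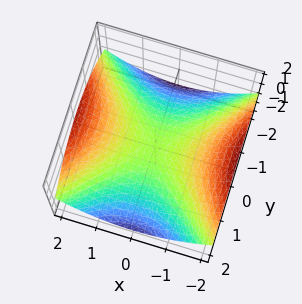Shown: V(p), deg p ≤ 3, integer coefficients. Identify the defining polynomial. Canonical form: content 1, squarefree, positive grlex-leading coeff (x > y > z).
First, deg p = 2. A hyperbolic paraboloid; a quadric.
Next, symmetries: it's symmetric under x → −x, forcing even powers of x; the y ↦ −y reflection is a symmetry, so y appears only in even powers.
Then, from the axis intercepts and sections: it meets the z-axis at z = 0 (among the integer gridlines); it crosses the y-axis at the gridline y = 0.
Finally, solving for integer coefficients yields p as stated.

x^2 - y^2 - 3*z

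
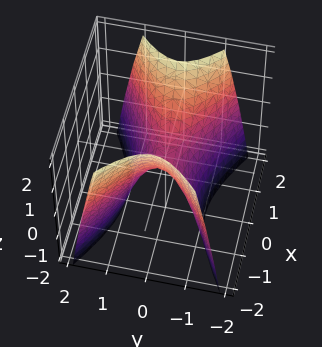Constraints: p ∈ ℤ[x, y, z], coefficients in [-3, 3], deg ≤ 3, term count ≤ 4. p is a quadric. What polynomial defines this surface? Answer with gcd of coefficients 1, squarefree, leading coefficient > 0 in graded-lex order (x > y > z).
x^2 - 2*y^2 - z

First, deg p = 2. A hyperbolic paraboloid; a quadric.
Next, symmetries: mirror symmetry y ↦ −y ⇒ only even powers of y; the x ↦ −x reflection is a symmetry, so x appears only in even powers.
Next, observable constraints: it crosses the z-axis at the gridline z = 0; it crosses the x-axis at the gridline x = 0; it meets the y-axis at y = 0 (among the integer gridlines).
Finally, putting this together gives p.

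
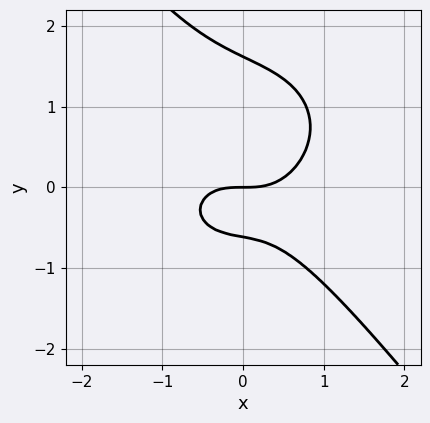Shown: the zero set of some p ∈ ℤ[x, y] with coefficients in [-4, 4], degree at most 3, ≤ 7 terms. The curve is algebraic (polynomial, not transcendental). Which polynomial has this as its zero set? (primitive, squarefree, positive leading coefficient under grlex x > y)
First, degree: a generic line meets the curve in up to 3 points, so deg p = 3.
Next, checking where it meets the axes: it crosses the y-axis at the gridline y = 0; it meets the x-axis at x = 0 (among the integer gridlines).
Finally, putting this together gives p.

3*x^3 + 2*x*y^2 + 3*y^3 - 3*y^2 - 3*y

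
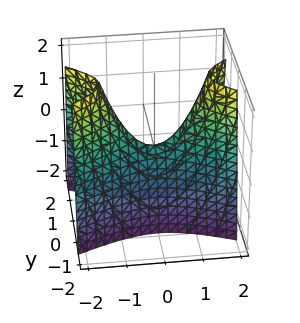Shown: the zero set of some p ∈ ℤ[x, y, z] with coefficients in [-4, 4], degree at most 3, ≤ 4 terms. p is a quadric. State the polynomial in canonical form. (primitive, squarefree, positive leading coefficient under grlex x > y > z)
The degree is 2 — a hyperbolic paraboloid; a quadric.
Symmetries: mirror symmetry y ↦ −y ⇒ only even powers of y; the x ↦ −x reflection is a symmetry, so x appears only in even powers.
From the axis intercepts and sections: it meets the z-axis at z = 0 (among the integer gridlines); it meets the y-axis at y = 0 (among the integer gridlines); one x-axis crossing is at x = 0.
Together with the visible shape, these determine p as stated.

x^2 - 3*y^2 - z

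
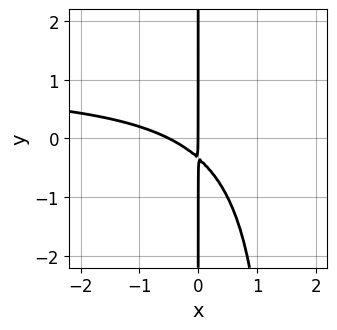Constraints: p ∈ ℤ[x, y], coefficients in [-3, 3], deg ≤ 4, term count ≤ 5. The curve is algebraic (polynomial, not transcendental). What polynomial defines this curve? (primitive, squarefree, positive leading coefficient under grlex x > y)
2*x^2*y - 2*x^2 - 3*x*y - x

(a) Degree: no degree-2 curve has this shape, so deg p = 3.
(b) Checking where it meets the axes: every point of the y-axis in the box is on the curve; one x-axis crossing is at x = 0.
(c) The integer polynomial consistent with all of this is the stated p.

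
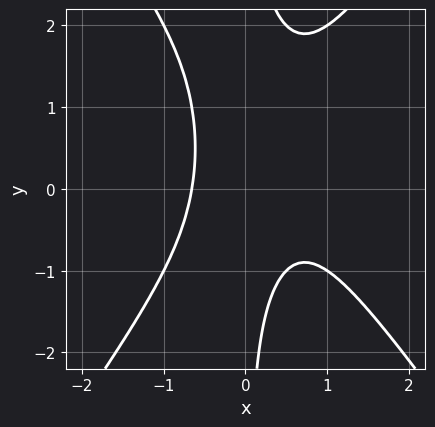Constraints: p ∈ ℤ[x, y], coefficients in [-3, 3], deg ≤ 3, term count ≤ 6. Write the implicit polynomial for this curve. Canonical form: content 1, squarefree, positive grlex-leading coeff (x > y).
2*x^3 - x*y^2 - x^2 + x*y + 1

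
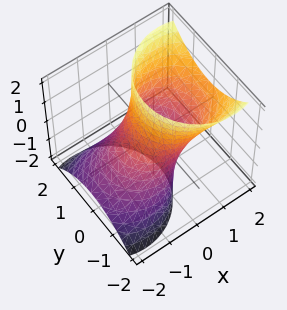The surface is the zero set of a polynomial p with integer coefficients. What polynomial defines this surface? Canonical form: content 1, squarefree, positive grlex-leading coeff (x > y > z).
1. Degree: a generic line meets the surface in up to 2 points, so deg p = 2.
2. Observable constraints: among the integer gridlines, it crosses the y-axis at y ∈ {-1, 1}; the surface avoids every integer z-axis point in the box; the x-axis gridline crossings are at x ∈ {-1, 1}.
3. Assembling these constraints gives the stated polynomial.

2*x^2 - 3*x*z + 2*y^2 - 2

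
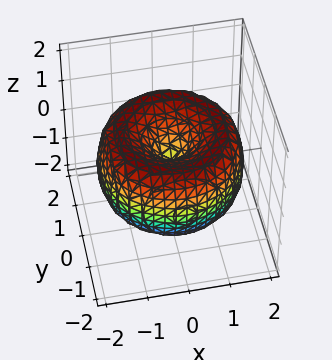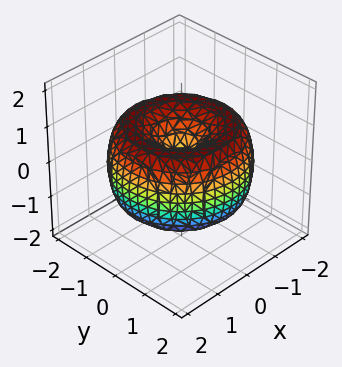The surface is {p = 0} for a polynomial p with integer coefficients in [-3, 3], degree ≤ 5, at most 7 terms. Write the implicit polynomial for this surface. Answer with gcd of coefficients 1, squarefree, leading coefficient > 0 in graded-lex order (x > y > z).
(a) deg p = 4. A generic line meets the surface in up to 4 points.
(b) By symmetry, the surface is invariant under rotation about z: p = q(x² + y², z).
(c) Checking where it meets the axes: a circular section at z = 0 has radius between 1 and 2; it crosses the y-axis at the gridline y = 0; it crosses the x-axis at the gridline x = 0.
(d) Together with the visible shape, these determine p as stated.

x^4 + 2*x^2*y^2 + y^4 - 3*x^2 - 3*y^2 + 2*z^2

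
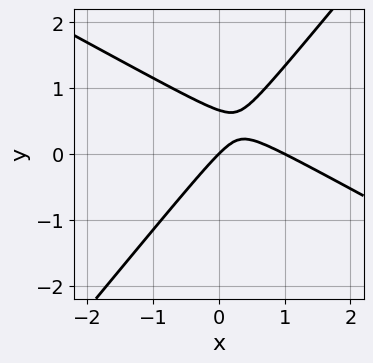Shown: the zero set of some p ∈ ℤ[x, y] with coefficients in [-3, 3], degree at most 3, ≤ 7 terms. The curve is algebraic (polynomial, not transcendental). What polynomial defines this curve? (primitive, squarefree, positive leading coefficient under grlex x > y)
2*x^2 + 2*x*y - 3*y^2 - 2*x + 2*y

1. Degree: the shape is more complex than any degree-1 curve, so deg p = 2.
2. From the axis intercepts and sections: among the integer gridlines, it crosses the x-axis at x ∈ {0, 1}; it crosses the y-axis at the gridline y = 0.
3. Assembling these constraints gives the stated polynomial.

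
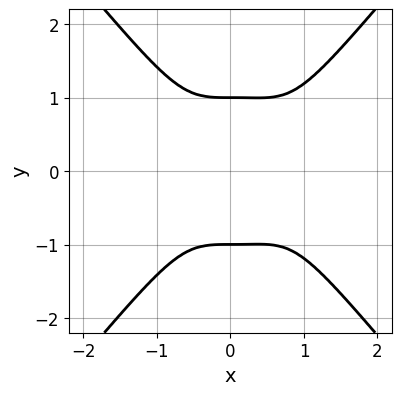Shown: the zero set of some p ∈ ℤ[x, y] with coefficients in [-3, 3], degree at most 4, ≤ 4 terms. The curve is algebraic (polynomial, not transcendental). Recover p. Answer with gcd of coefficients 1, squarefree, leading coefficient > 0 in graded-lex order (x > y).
First, the degree is 4 — the shape is more complex than any degree-3 curve.
Next, symmetries: it's symmetric under y → −y, forcing even powers of y.
Then, reading off the gridlines: the y-axis gridline crossings are at y ∈ {-1, 1}; it misses every integer gridline on the x-axis.
Finally, fitting integer coefficients to these (and the overall shape) gives p.

2*x^4 - y^4 - x^3 + 1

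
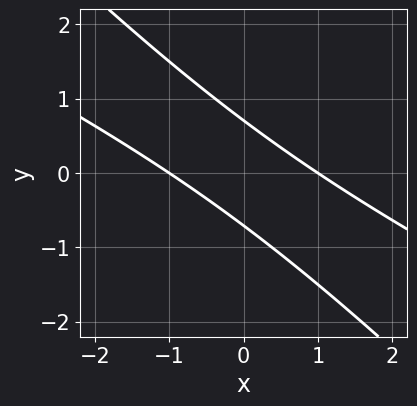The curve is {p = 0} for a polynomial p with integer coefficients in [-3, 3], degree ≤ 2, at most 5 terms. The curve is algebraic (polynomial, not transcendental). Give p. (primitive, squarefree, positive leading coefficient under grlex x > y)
(a) The degree is 2 — no degree-1 curve has this shape.
(b) From the visible intercepts: the x-axis gridline crossings are at x ∈ {-1, 1}.
(c) The integer polynomial consistent with all of this is the stated p.

x^2 + 3*x*y + 2*y^2 - 1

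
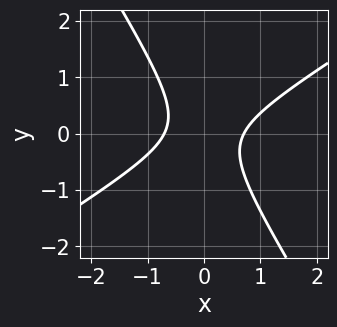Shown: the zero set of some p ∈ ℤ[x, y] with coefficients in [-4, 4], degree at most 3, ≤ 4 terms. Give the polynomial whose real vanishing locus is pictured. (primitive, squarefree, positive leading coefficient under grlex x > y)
First, degree: a generic line meets the curve in up to 2 points, so deg p = 2.
Then, checking where it meets the axes: it misses every integer gridline on the y-axis.
Finally, these observations pin down the coefficients.

2*x^2 - 2*x*y - 2*y^2 - 1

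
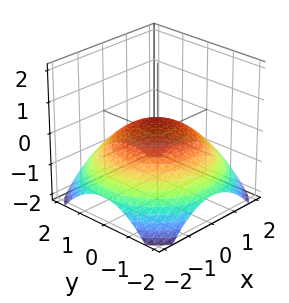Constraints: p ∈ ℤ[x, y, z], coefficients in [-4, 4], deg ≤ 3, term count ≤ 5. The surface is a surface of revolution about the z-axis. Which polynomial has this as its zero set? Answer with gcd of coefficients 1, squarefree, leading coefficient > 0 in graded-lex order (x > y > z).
x^2 + y^2 + 3*z - 1

Degree: the shape is more complex than any degree-1 surface, so deg p = 2.
Symmetries: the surface is invariant under rotation about z: p = q(x² + y², z).
Reading off the gridlines: the y-axis gridline crossings are at y ∈ {-1, 1}; among the integer gridlines, it crosses the x-axis at x ∈ {-1, 1}.
These observations pin down the coefficients.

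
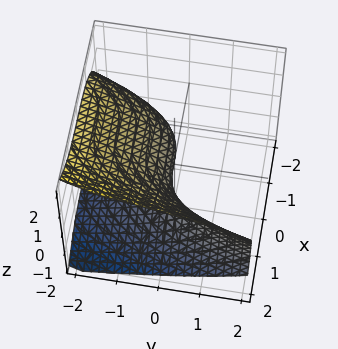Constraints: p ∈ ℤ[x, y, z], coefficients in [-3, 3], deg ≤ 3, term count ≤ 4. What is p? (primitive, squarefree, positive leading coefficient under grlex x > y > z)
x^3 - 3*z^2 - 3*y

(a) Degree: a generic line meets the surface in up to 3 points, so deg p = 3.
(b) Checking where it meets the axes: one y-axis crossing is at y = 0; it crosses the z-axis at the gridline z = 0.
(c) Putting this together gives p.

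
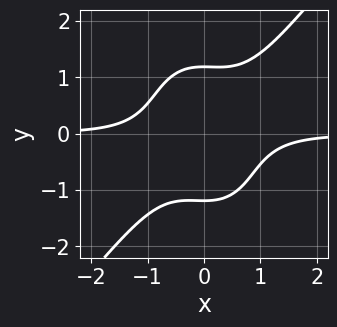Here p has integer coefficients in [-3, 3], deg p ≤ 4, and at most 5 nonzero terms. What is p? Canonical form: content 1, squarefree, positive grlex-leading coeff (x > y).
deg p = 4. A generic line meets the curve in up to 4 points.
Against the integer gridlines: it misses every integer gridline on the x-axis.
Solving for integer coefficients yields p as stated.

3*x^3*y - x^2*y^2 - y^4 + 2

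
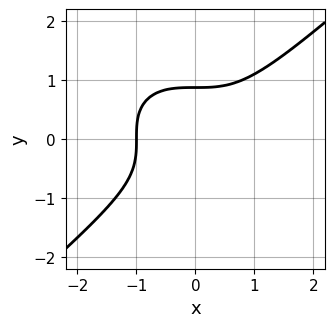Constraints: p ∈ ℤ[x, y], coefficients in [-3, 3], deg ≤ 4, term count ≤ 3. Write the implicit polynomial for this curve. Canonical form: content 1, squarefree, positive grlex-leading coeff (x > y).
2*x^3 - 3*y^3 + 2

(a) Degree: no degree-2 curve has this shape, so deg p = 3.
(b) From the axis intercepts and sections: it crosses the x-axis at the gridline x = -1.
(c) Matching integer coefficients to the picture gives p.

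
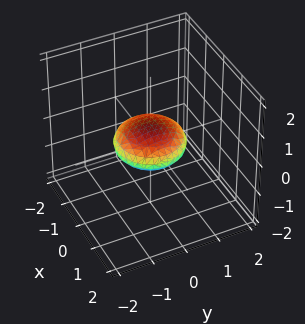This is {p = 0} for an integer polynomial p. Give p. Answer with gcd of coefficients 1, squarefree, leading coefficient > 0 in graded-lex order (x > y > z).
x^2 + y^2 + 3*z^2 - 1

(a) Degree: a generic line meets the surface in up to 2 points, so deg p = 2.
(b) By symmetry, the surface is invariant under rotation about z: p = q(x² + y², z).
(c) Checking where it meets the axes: among the integer gridlines, it crosses the x-axis at x ∈ {-1, 1}; among the integer gridlines, it crosses the y-axis at y ∈ {-1, 1}; a circular section at z = 0 has radius exactly 1.
(d) Solving for integer coefficients yields p as stated.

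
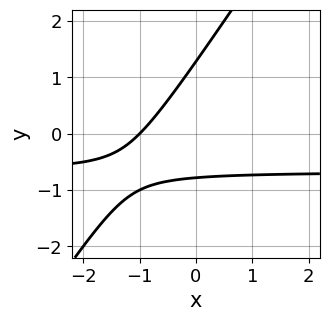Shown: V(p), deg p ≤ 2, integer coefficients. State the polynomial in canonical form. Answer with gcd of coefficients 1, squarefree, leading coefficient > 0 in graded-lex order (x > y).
First, deg p = 2.
Then, from the axis intercepts and sections: it meets the x-axis at x = -1 (among the integer gridlines).
Finally, together with the visible shape, these determine p as stated.

3*x*y - 2*y^2 + 2*x + y + 2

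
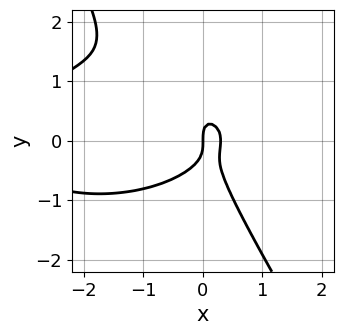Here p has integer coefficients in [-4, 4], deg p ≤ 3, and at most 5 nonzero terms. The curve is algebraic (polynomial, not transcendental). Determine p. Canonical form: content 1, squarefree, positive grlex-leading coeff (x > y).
x^3 + 3*x*y^2 + 2*y^3 + 3*x^2 - x

1. The degree is 3 — the shape is more complex than any degree-2 curve.
2. From the axis intercepts and sections: one y-axis crossing is at y = 0; it meets the x-axis at x = 0 (among the integer gridlines).
3. The integer polynomial consistent with all of this is the stated p.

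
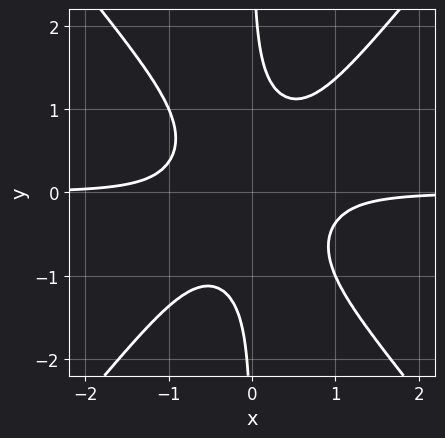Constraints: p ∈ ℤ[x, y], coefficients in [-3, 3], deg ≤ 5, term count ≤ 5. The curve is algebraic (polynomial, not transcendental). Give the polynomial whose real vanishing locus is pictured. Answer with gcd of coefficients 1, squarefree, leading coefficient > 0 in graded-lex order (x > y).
(a) deg p = 4. The shape is more complex than any degree-3 curve.
(b) From the visible intercepts: no x-intercept at any integer in the box; the curve avoids every integer y-axis point in the box.
(c) Fitting integer coefficients to these (and the overall shape) gives p.

3*x^3*y - 2*x*y^3 + 1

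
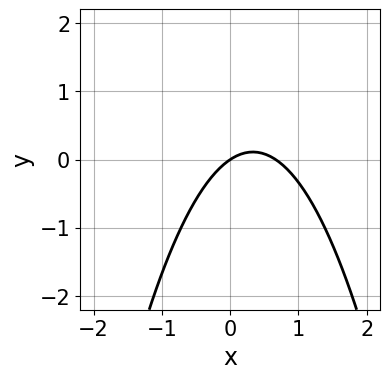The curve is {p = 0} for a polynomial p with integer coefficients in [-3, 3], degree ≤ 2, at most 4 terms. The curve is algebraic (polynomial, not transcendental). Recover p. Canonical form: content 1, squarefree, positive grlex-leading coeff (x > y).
3*x^2 - 2*x + 3*y

1. deg p = 2. The shape is more complex than any degree-1 curve.
2. From the axis intercepts and sections: one x-axis crossing is at x = 0; one y-axis crossing is at y = 0.
3. Together with the visible shape, these determine p as stated.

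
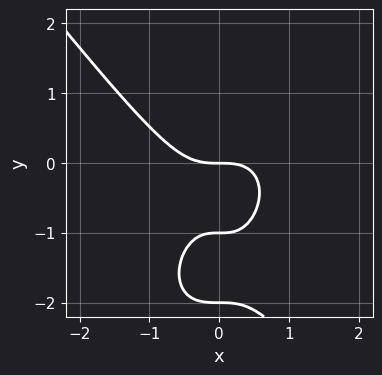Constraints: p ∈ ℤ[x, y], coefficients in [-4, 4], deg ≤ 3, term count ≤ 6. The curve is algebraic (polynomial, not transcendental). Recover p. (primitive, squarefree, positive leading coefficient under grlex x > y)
1. deg p = 3. No degree-2 curve has this shape.
2. Checking where it meets the axes: it meets the x-axis at x = 0 (among the integer gridlines); among the integer gridlines, it crosses the y-axis at y ∈ {-2, -1, 0}.
3. Together with the visible shape, these determine p as stated.

2*x^3 + y^3 + 3*y^2 + 2*y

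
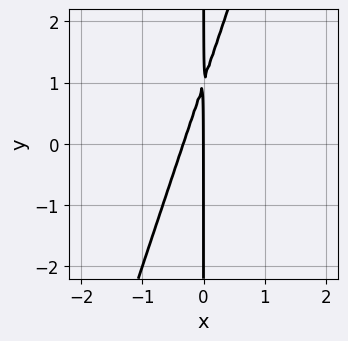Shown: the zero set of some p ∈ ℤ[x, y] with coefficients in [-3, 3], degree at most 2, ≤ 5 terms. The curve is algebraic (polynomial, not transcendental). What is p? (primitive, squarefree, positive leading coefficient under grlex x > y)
3*x^2 - x*y + x

The degree is 2 — a generic line meets the curve in up to 2 points.
Observable constraints: it crosses the x-axis at the gridline x = 0; every point of the y-axis in the box is on the curve.
Solving for integer coefficients yields p as stated.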